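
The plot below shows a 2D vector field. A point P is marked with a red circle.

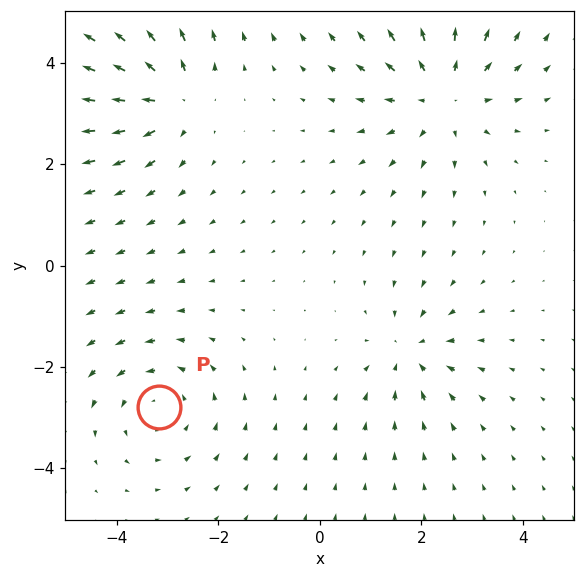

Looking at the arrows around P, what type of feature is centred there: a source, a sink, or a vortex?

At P (-3.2, -2.8) the arrows circulate counterclockwise. Divergence ≈0, curl about +3 — near-zero divergence with nonzero curl is a vortex.

vortex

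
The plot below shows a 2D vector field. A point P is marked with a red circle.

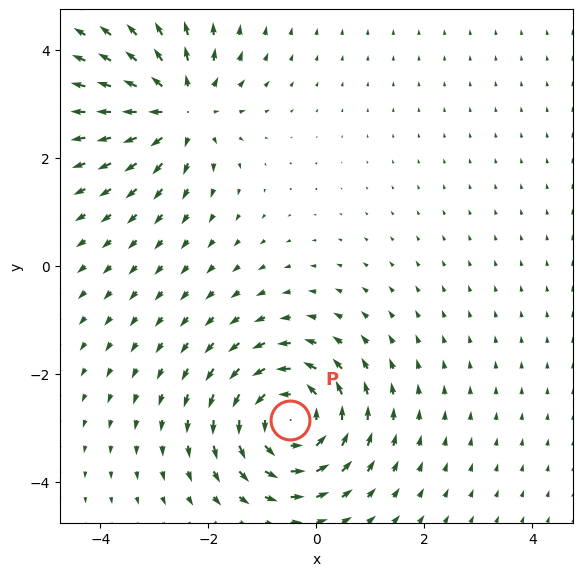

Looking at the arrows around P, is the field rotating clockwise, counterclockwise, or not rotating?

Near P at (-0.5, -2.9) the arrows circulate counterclockwise. The curl (z-component) there is about +5; positive curl means counterclockwise rotation.

counterclockwise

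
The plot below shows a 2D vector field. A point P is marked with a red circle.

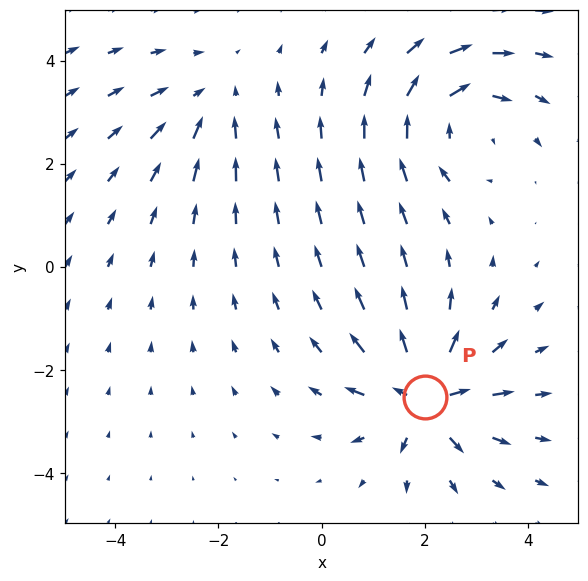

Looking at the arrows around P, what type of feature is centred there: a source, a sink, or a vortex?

source

At P (2.0, -2.5) the arrows spread outward. Divergence about +6, curl ≈0 — positive divergence with near-zero curl is a source.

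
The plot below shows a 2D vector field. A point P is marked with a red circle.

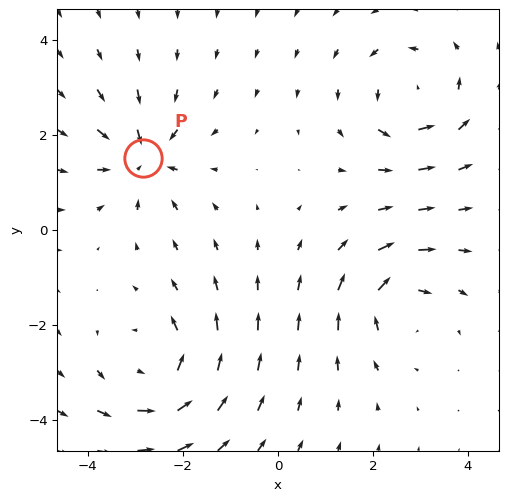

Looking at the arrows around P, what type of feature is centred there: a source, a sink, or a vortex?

At P (-2.8, 1.5) the arrows converge inward. Divergence about -4, curl ≈0 — negative divergence with near-zero curl is a sink.

sink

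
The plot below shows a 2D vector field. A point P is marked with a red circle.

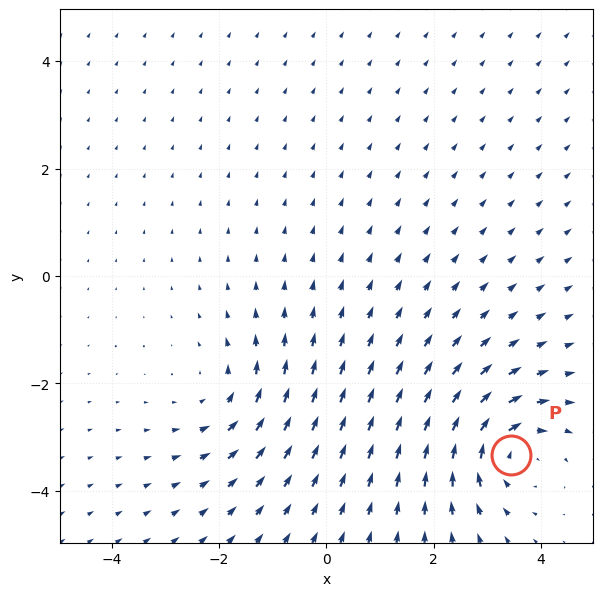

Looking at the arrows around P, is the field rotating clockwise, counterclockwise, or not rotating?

clockwise

Near P at (3.4, -3.3) the arrows circulate clockwise. The curl (z-component) there is about -5; negative curl means clockwise rotation.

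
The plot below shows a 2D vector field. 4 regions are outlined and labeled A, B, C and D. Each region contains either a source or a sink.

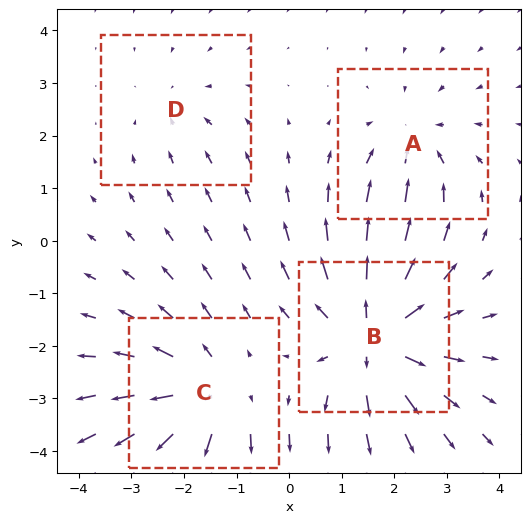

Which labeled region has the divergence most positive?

B

Divergence at each region's feature centre — A: about -3, B: about +6, C: about +5, D: about -2. Region B is most positive.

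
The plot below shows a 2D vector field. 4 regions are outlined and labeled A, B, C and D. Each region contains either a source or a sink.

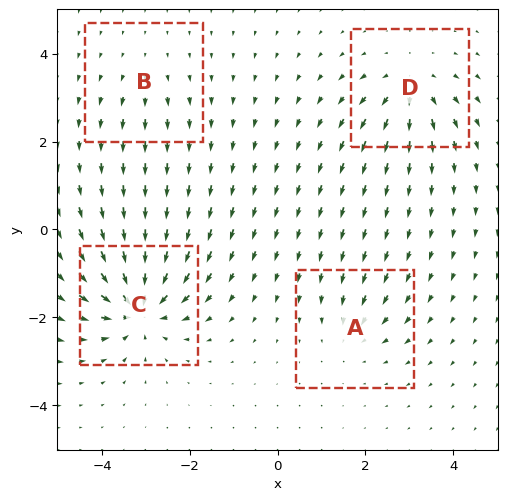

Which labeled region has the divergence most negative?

Divergence at each region's feature centre — A: about -4, B: about +2, C: about -9, D: about +6. Region C is most negative.

C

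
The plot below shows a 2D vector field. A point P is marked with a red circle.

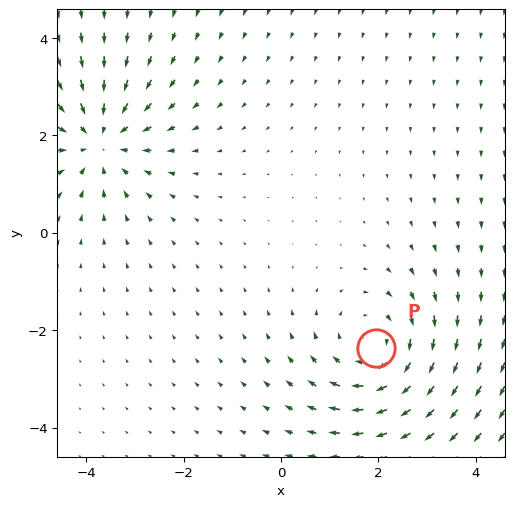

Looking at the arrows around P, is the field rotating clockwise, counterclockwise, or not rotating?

clockwise

Near P at (2.0, -2.4) the arrows circulate clockwise. The curl (z-component) there is about -3; negative curl means clockwise rotation.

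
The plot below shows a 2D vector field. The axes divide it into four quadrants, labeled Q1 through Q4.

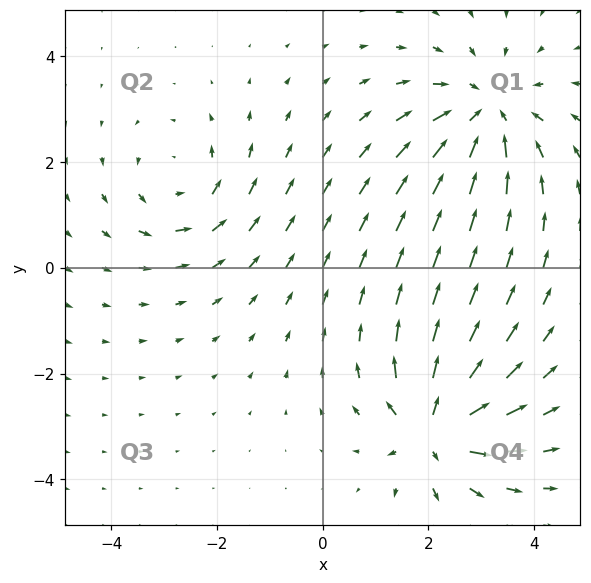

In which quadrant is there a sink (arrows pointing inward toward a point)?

The sink sits at approximately (3.1, 2.9), which lies in quadrant Q1. The divergence there is about -4, negative as expected for a sink.

Q1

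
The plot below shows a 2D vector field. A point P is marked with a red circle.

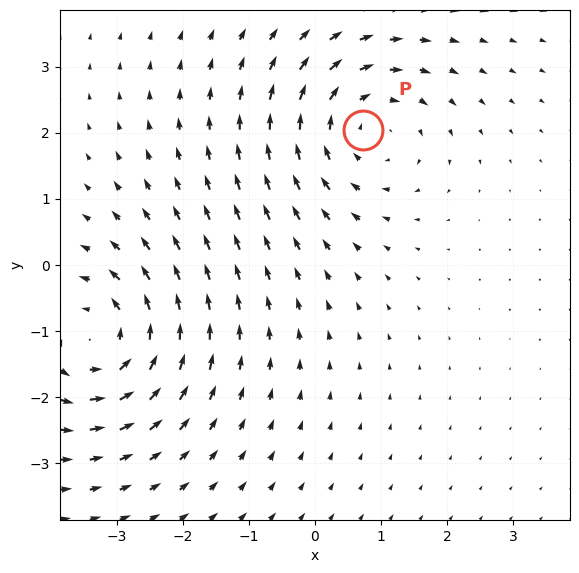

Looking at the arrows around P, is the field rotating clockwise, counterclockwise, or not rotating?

Near P at (0.7, 2.0) the arrows circulate clockwise. The curl (z-component) there is about -4; negative curl means clockwise rotation.

clockwise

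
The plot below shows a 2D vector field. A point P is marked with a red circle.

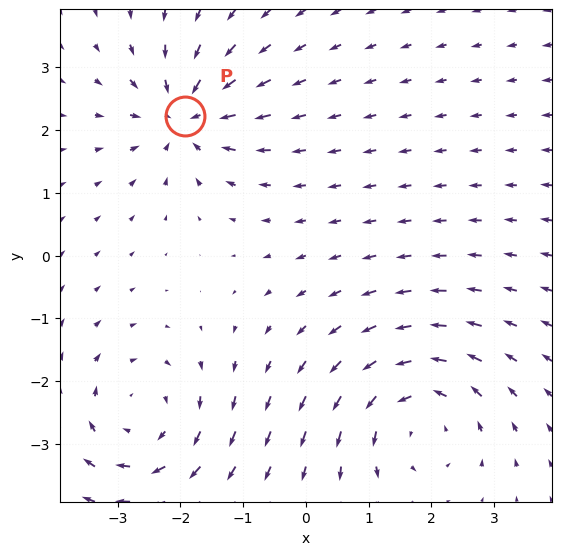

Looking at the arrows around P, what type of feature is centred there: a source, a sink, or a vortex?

sink

At P (-1.9, 2.2) the arrows converge inward. Divergence about -5, curl ≈0 — negative divergence with near-zero curl is a sink.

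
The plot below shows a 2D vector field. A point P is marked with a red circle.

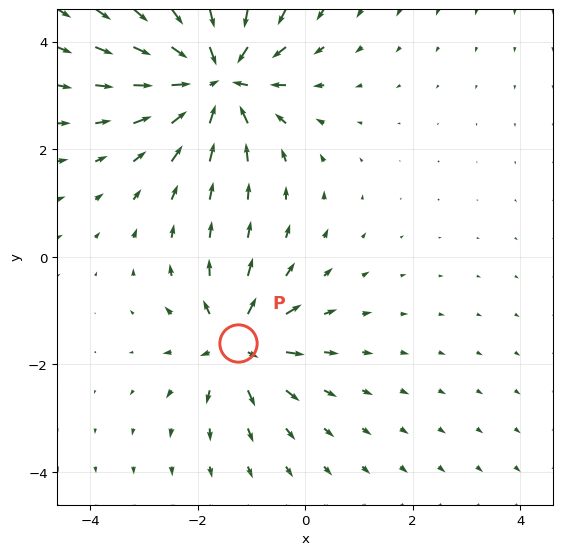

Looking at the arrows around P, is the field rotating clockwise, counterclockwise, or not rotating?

not rotating

Near P at (-1.3, -1.6) the arrows show no circulation. The curl there is ≈0.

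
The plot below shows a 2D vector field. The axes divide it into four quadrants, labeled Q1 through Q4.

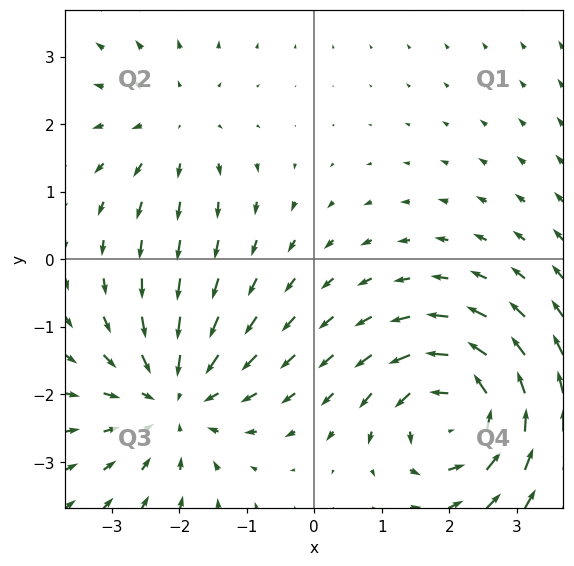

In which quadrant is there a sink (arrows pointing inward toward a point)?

Q3

The sink sits at approximately (-2.1, -2.1), which lies in quadrant Q3. The divergence there is about -4, negative as expected for a sink.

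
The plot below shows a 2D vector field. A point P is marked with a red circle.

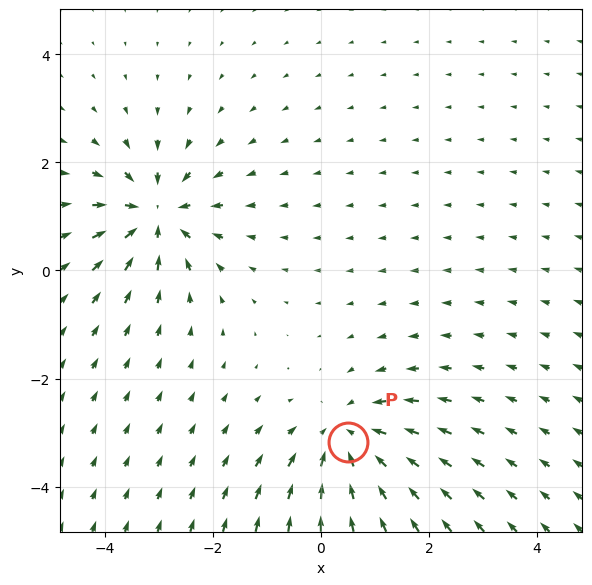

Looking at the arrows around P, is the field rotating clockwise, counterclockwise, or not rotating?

not rotating

Near P at (0.5, -3.2) the arrows show no circulation. The curl there is ≈0.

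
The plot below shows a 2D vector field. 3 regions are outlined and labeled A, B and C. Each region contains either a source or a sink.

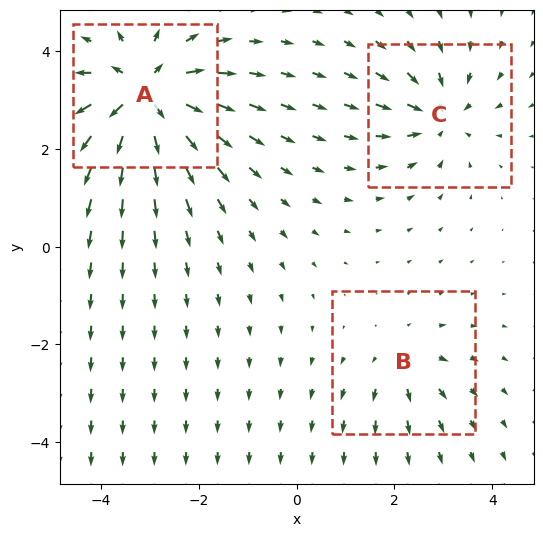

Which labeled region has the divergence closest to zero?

Divergence at each region's feature centre — A: about +6, B: about +2, C: about -4. Region B is closest to zero.

B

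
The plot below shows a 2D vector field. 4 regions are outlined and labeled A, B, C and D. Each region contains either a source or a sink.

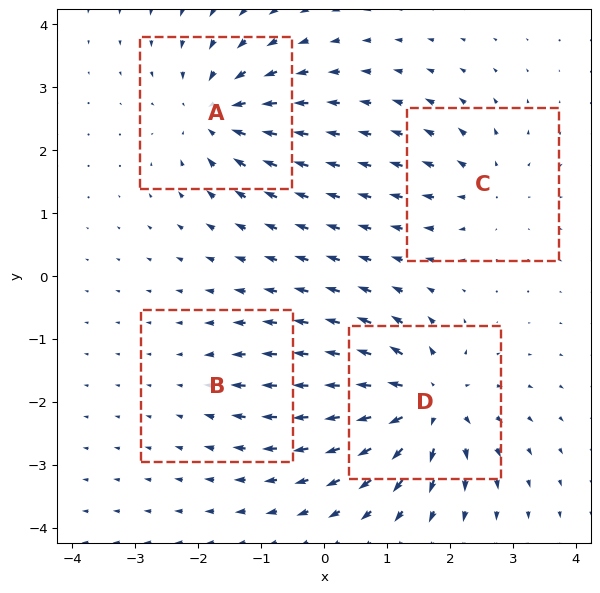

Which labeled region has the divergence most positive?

Divergence at each region's feature centre — A: about -6, B: about -2, C: about +4, D: about +8. Region D is most positive.

D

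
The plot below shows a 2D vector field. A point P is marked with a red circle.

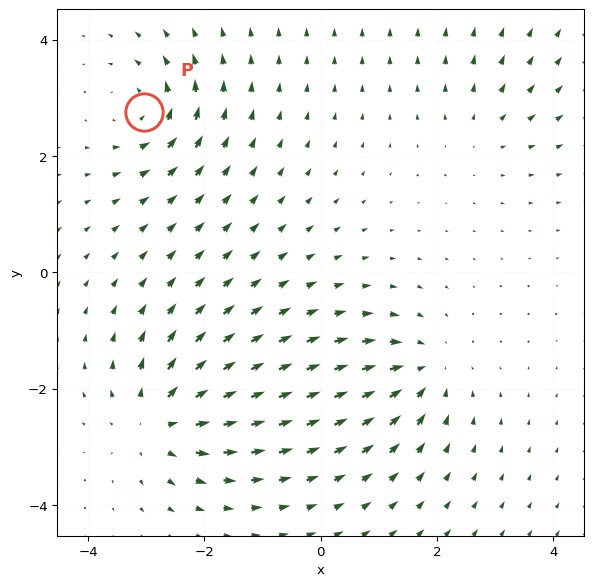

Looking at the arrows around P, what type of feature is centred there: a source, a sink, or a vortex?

vortex

At P (-3.0, 2.8) the arrows circulate counterclockwise. Divergence ≈0, curl about +5 — near-zero divergence with nonzero curl is a vortex.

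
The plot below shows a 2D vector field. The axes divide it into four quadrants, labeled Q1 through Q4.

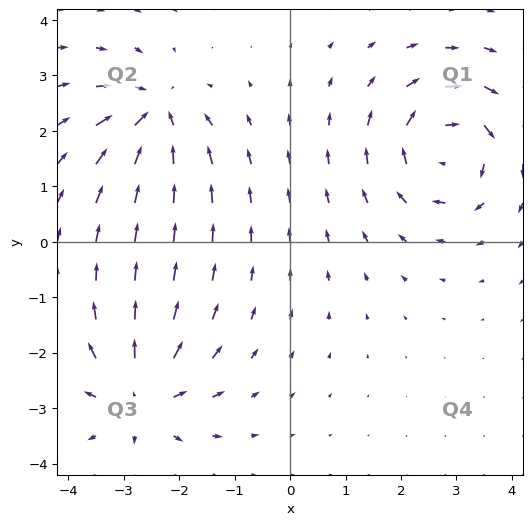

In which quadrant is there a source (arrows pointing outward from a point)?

Q3

The source sits at approximately (-2.7, -2.8), which lies in quadrant Q3. The divergence there is about +5, positive as expected for a source.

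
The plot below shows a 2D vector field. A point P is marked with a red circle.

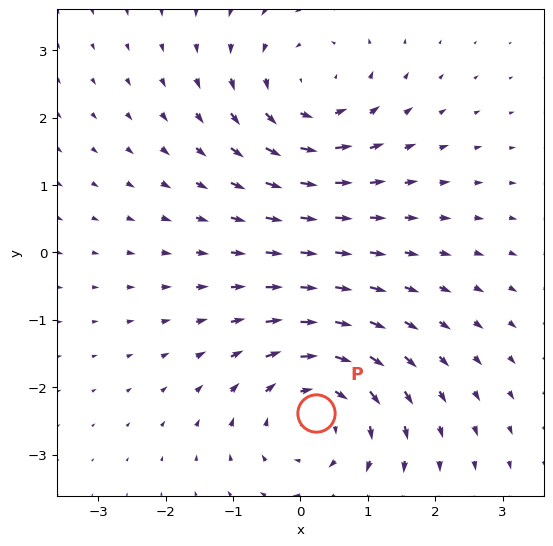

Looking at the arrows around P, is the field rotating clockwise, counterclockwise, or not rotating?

Near P at (0.2, -2.4) the arrows circulate clockwise. The curl (z-component) there is about -4; negative curl means clockwise rotation.

clockwise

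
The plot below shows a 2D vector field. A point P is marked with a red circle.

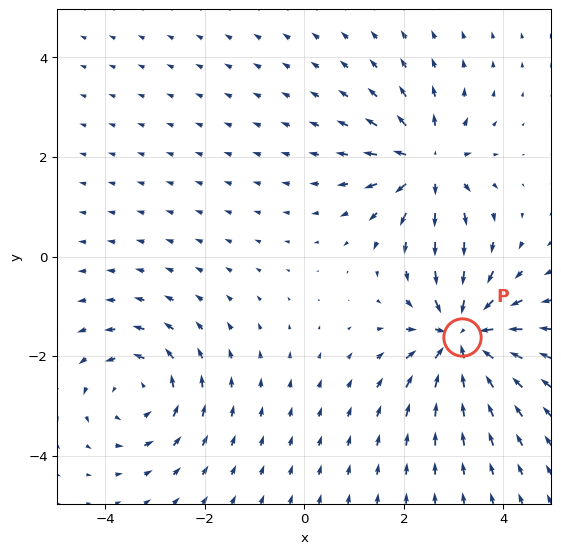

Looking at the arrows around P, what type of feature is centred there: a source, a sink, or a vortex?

sink

At P (3.2, -1.6) the arrows converge inward. Divergence about -6, curl ≈0 — negative divergence with near-zero curl is a sink.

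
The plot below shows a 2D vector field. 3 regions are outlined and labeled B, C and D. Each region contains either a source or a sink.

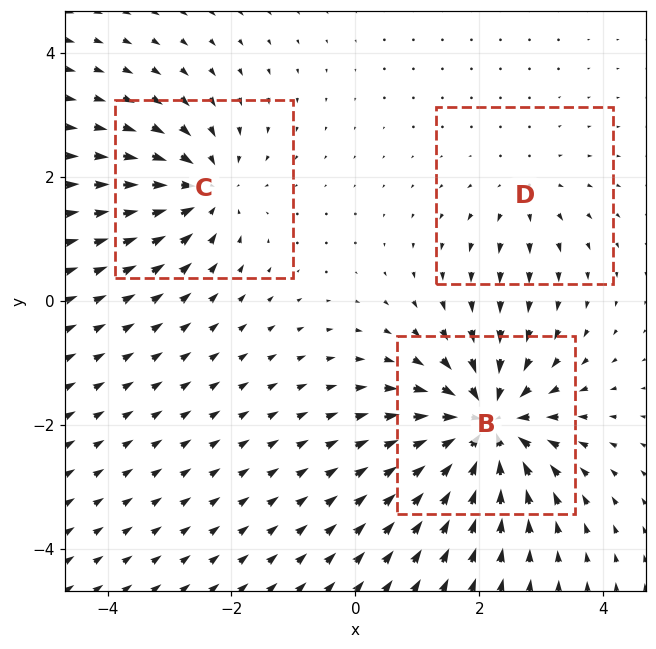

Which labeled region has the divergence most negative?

Divergence at each region's feature centre — B: about -6, C: about -4, D: about +2. Region B is most negative.

B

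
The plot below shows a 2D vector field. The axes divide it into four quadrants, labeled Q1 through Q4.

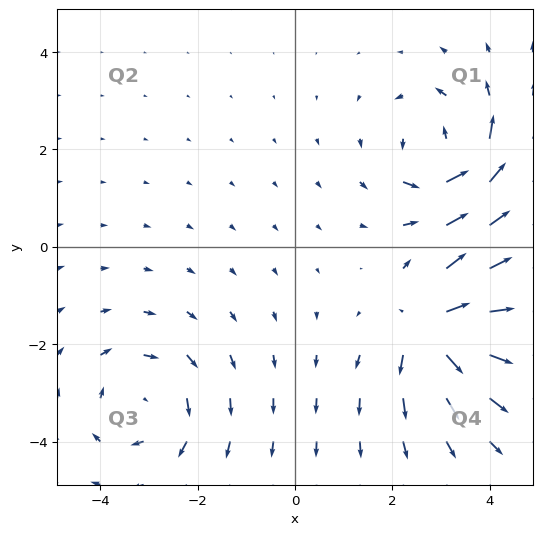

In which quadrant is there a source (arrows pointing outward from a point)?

The source sits at approximately (2.8, -1.6), which lies in quadrant Q4. The divergence there is about +7, positive as expected for a source.

Q4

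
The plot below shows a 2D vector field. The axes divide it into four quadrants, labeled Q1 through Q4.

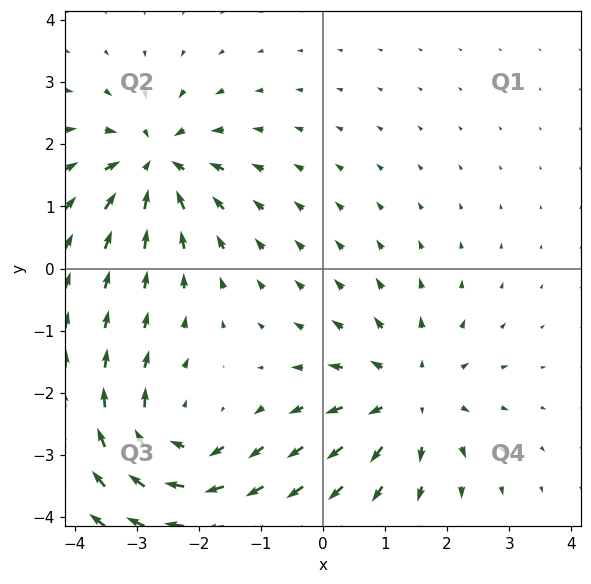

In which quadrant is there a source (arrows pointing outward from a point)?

Q4

The source sits at approximately (1.4, -2.0), which lies in quadrant Q4. The divergence there is about +4, positive as expected for a source.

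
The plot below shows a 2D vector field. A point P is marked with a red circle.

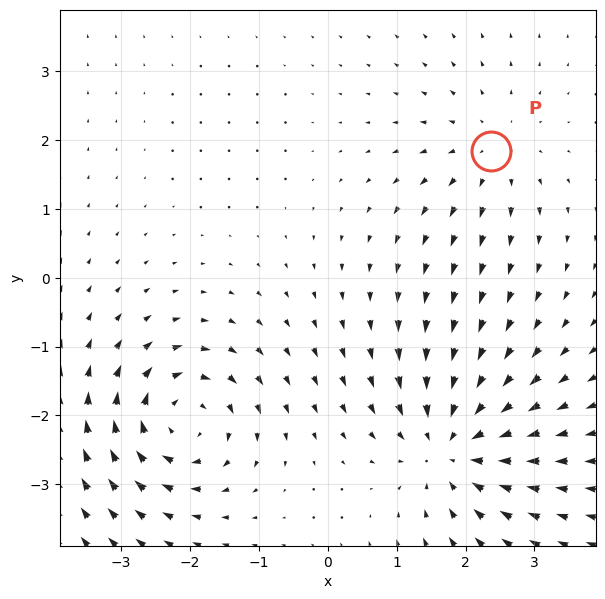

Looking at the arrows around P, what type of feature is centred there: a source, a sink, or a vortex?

At P (2.4, 1.8) the arrows spread outward. Divergence about +3, curl ≈0 — positive divergence with near-zero curl is a source.

source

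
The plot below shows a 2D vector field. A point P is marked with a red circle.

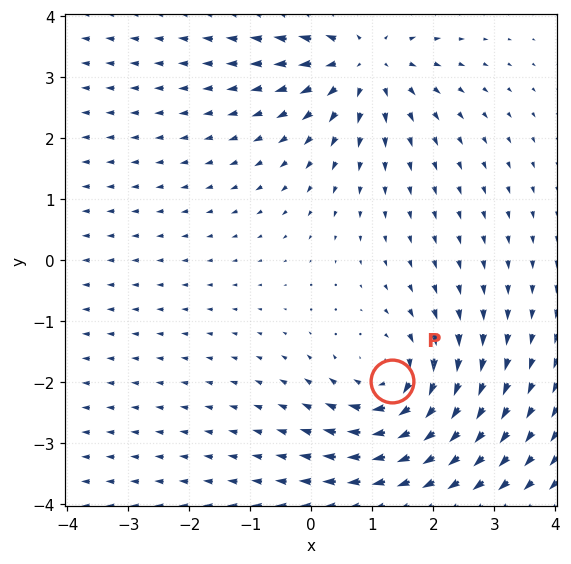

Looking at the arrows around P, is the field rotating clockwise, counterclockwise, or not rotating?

Near P at (1.3, -2.0) the arrows circulate clockwise. The curl (z-component) there is about -3; negative curl means clockwise rotation.

clockwise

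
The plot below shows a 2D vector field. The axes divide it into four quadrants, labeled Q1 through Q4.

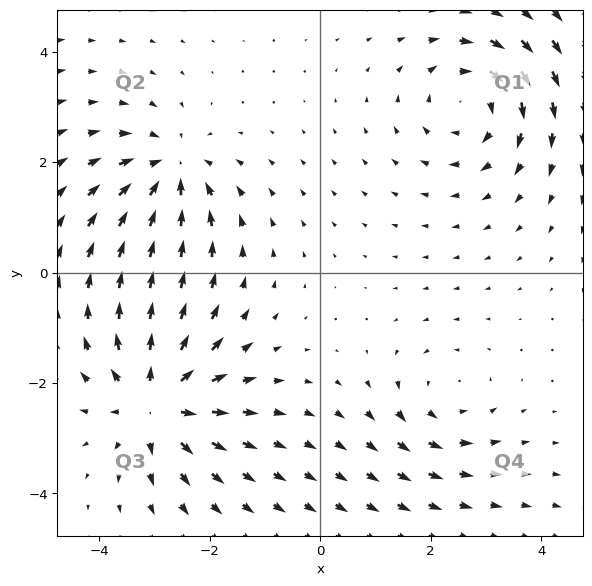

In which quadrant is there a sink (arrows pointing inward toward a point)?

The sink sits at approximately (-2.7, 1.9), which lies in quadrant Q2. The divergence there is about -5, negative as expected for a sink.

Q2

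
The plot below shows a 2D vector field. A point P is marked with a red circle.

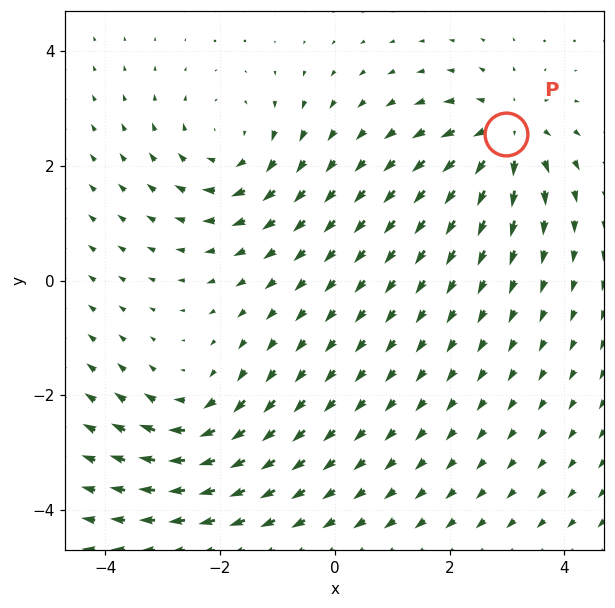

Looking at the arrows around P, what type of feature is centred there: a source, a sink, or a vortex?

At P (3.0, 2.6) the arrows spread outward. Divergence about +6, curl ≈0 — positive divergence with near-zero curl is a source.

source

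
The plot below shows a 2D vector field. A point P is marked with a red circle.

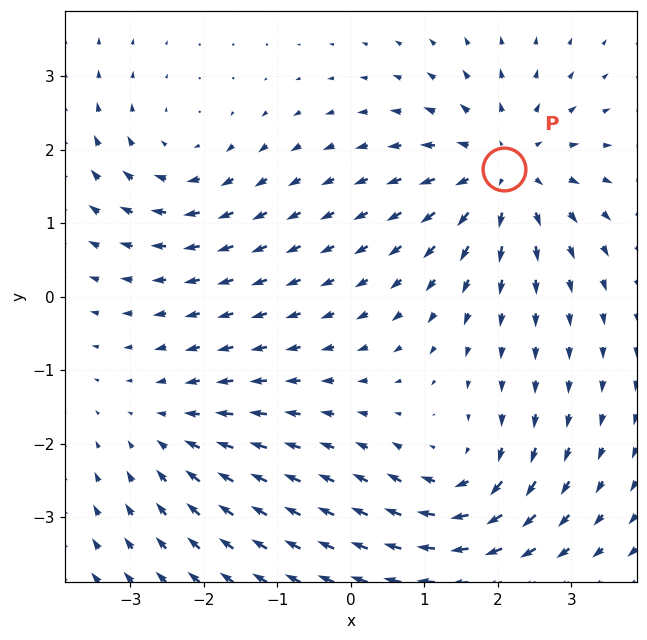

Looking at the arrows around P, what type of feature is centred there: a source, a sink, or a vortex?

source

At P (2.1, 1.7) the arrows spread outward. Divergence about +5, curl ≈0 — positive divergence with near-zero curl is a source.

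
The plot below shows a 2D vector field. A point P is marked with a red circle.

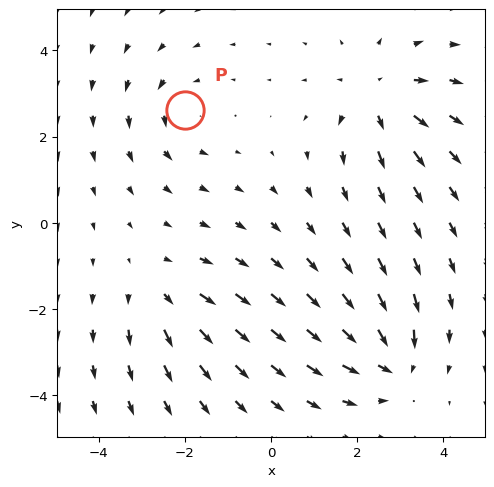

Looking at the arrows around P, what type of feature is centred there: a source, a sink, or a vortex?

At P (-2.0, 2.6) the arrows circulate counterclockwise. Divergence ≈0, curl about +2 — near-zero divergence with nonzero curl is a vortex.

vortex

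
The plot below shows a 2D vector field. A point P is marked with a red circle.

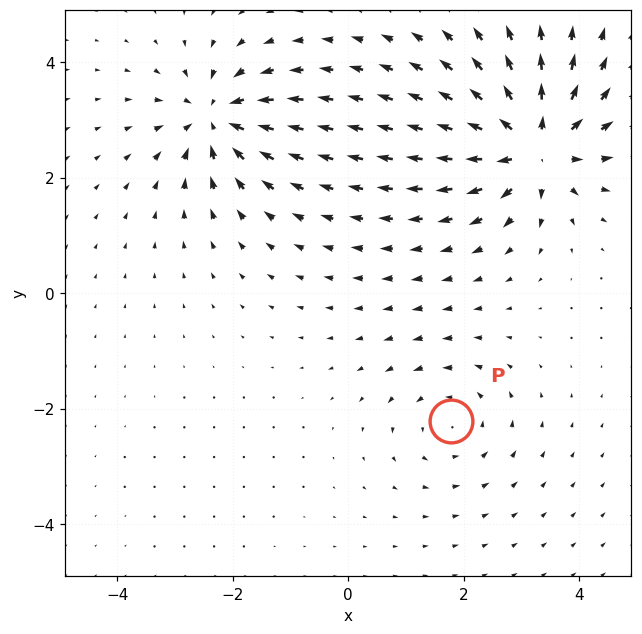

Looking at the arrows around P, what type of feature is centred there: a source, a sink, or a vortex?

vortex

At P (1.8, -2.2) the arrows circulate counterclockwise. Divergence ≈0, curl about +3 — near-zero divergence with nonzero curl is a vortex.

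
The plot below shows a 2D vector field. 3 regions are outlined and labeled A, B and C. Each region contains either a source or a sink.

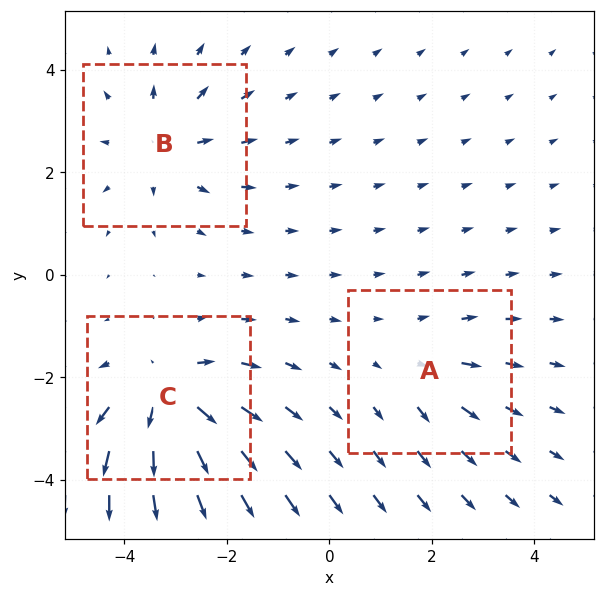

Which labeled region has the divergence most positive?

Divergence at each region's feature centre — A: about +2, B: about +4, C: about +5. Region C is most positive.

C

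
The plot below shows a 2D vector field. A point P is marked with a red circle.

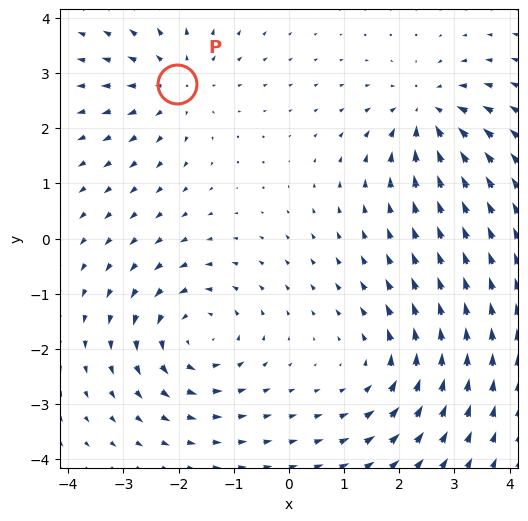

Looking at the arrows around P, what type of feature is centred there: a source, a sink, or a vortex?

source

At P (-2.0, 2.8) the arrows spread outward. Divergence about +4, curl ≈0 — positive divergence with near-zero curl is a source.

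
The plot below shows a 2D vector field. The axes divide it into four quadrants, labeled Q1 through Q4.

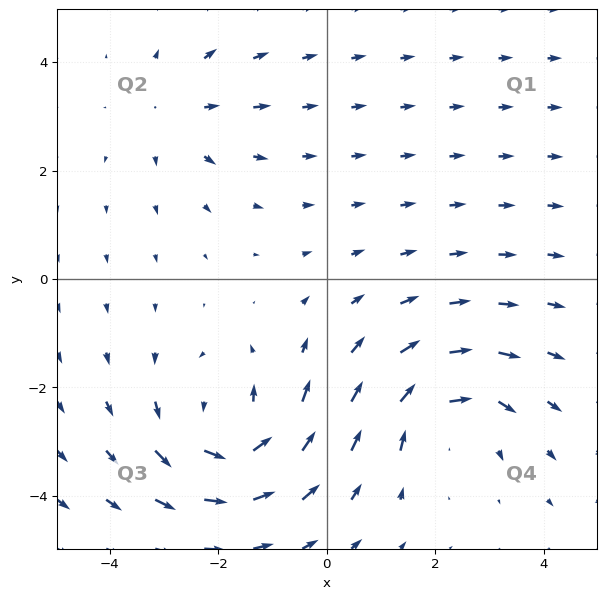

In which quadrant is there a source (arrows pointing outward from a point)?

The source sits at approximately (-2.8, 3.1), which lies in quadrant Q2. The divergence there is about +3, positive as expected for a source.

Q2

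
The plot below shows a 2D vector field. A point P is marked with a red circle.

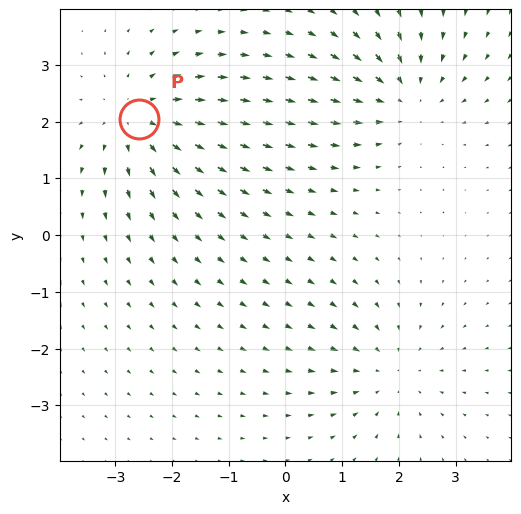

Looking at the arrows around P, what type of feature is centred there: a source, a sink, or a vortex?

At P (-2.6, 2.0) the arrows spread outward. Divergence about +4, curl ≈0 — positive divergence with near-zero curl is a source.

source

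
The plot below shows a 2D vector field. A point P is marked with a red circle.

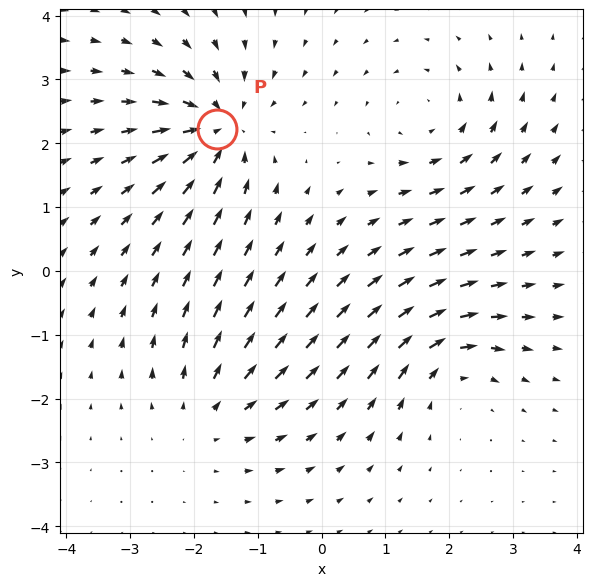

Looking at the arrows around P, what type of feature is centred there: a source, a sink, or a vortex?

At P (-1.6, 2.2) the arrows converge inward. Divergence about -5, curl ≈0 — negative divergence with near-zero curl is a sink.

sink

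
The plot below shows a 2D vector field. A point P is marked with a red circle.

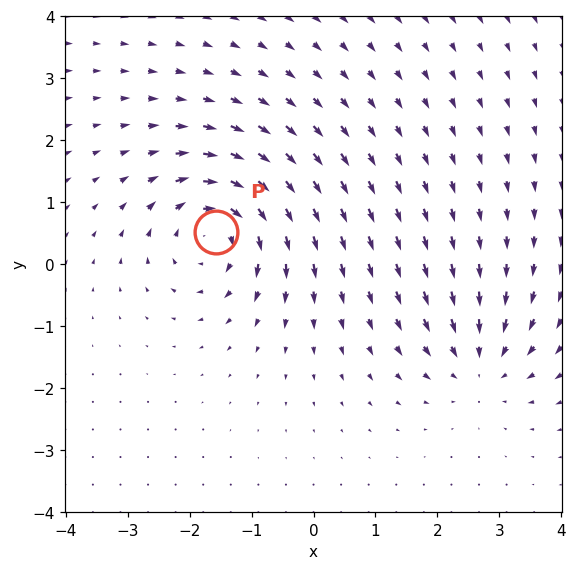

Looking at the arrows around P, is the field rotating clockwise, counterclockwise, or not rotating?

clockwise

Near P at (-1.6, 0.5) the arrows circulate clockwise. The curl (z-component) there is about -5; negative curl means clockwise rotation.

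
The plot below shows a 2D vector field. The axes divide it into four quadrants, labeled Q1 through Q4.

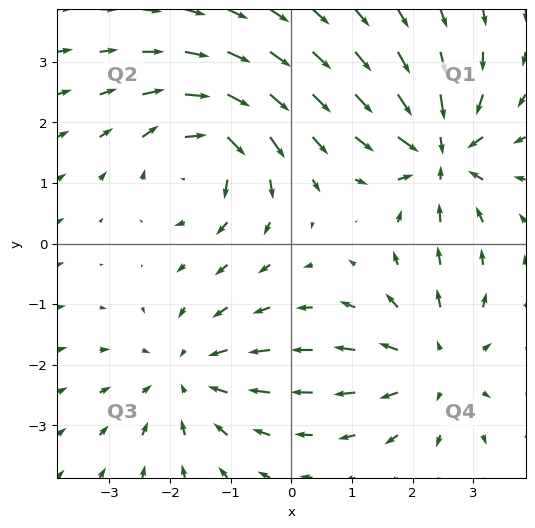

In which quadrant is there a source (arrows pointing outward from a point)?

Q4

The source sits at approximately (2.4, -2.0), which lies in quadrant Q4. The divergence there is about +2, positive as expected for a source.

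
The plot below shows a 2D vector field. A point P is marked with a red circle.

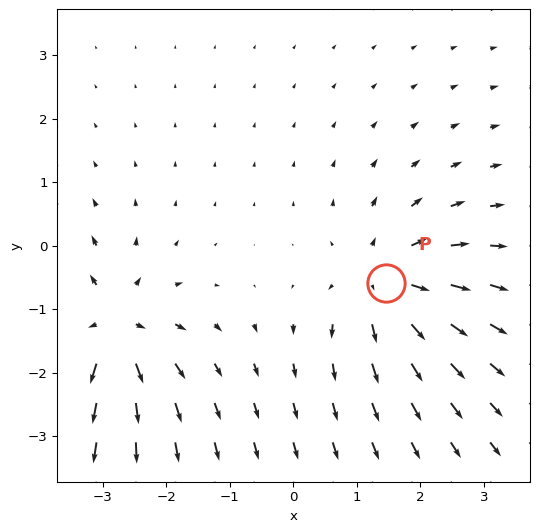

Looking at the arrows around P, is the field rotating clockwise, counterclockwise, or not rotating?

Near P at (1.5, -0.6) the arrows show no circulation. The curl there is ≈0.

not rotating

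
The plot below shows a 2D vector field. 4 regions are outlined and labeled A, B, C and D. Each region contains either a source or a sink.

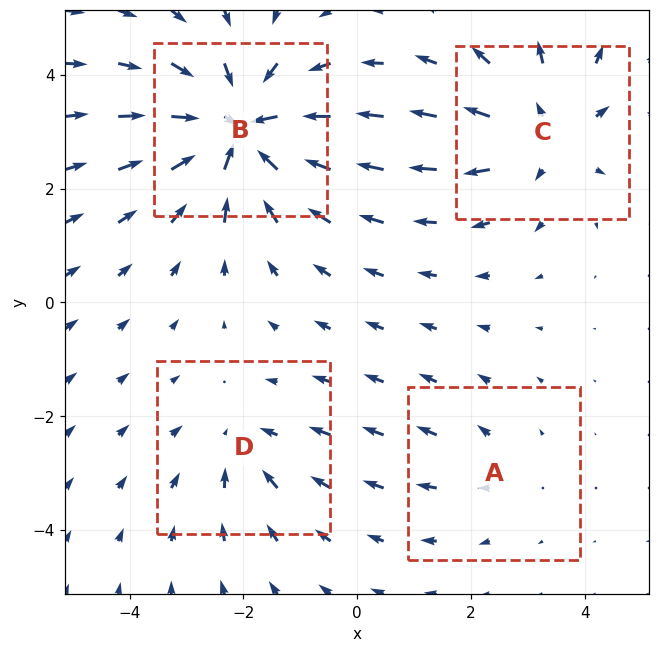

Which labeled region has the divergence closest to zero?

A

Divergence at each region's feature centre — A: about +2, B: about -6, C: about +4, D: about -3. Region A is closest to zero.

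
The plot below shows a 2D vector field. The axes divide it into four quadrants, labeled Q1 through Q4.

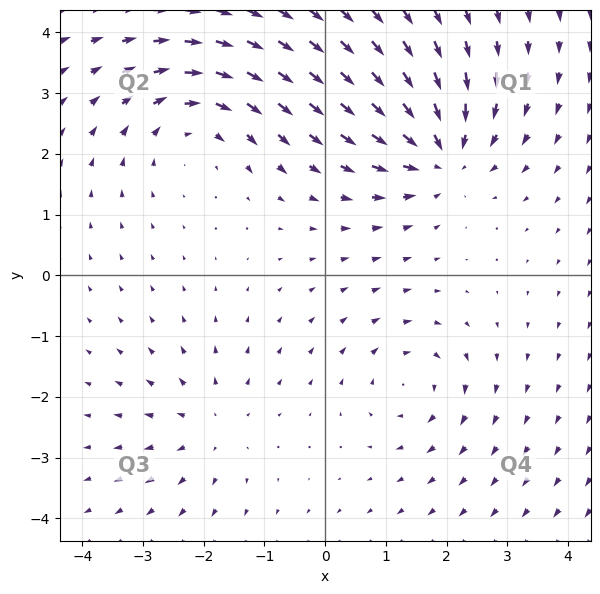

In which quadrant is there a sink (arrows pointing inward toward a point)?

The sink sits at approximately (1.9, 2.0), which lies in quadrant Q1. The divergence there is about -5, negative as expected for a sink.

Q1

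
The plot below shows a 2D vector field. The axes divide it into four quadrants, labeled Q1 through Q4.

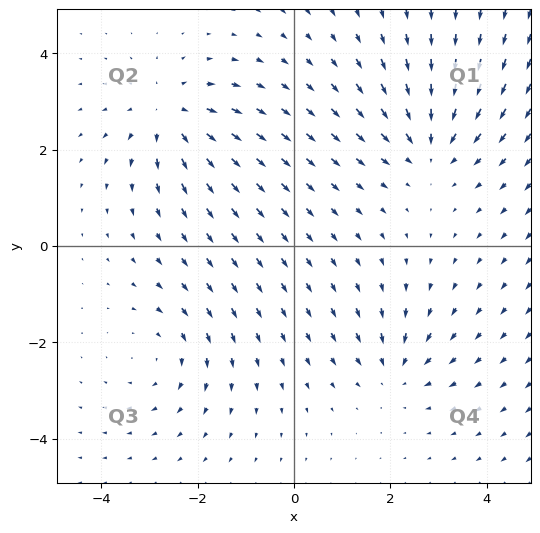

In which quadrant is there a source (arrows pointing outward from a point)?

The source sits at approximately (-2.6, 2.7), which lies in quadrant Q2. The divergence there is about +4, positive as expected for a source.

Q2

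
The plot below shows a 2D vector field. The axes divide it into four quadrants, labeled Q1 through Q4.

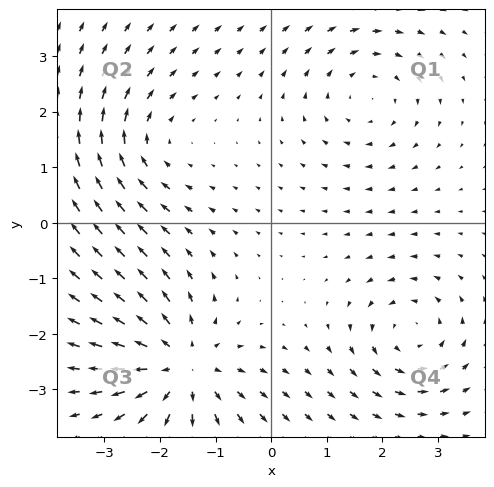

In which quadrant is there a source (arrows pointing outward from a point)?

The source sits at approximately (-1.6, -2.6), which lies in quadrant Q3. The divergence there is about +5, positive as expected for a source.

Q3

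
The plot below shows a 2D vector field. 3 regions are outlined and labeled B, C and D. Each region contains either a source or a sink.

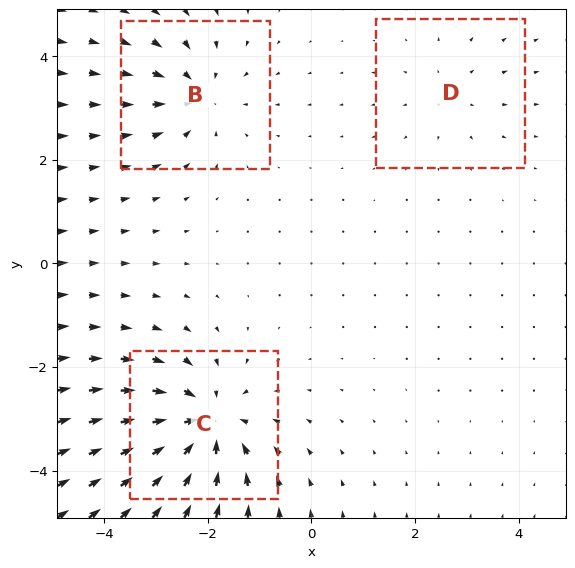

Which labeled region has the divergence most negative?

C

Divergence at each region's feature centre — B: about -3, C: about -5, D: about +2. Region C is most negative.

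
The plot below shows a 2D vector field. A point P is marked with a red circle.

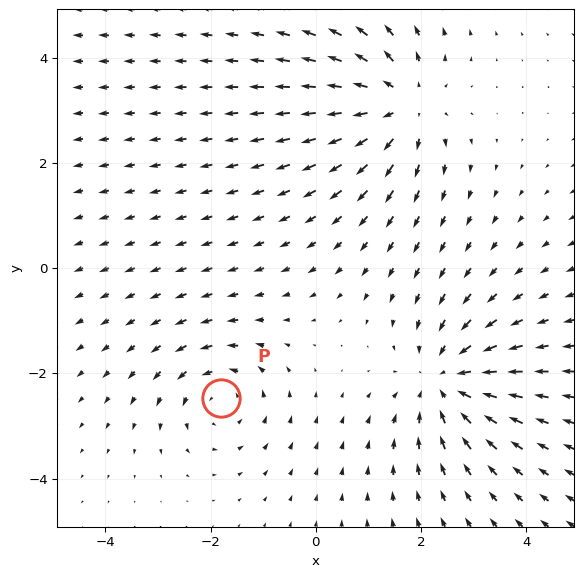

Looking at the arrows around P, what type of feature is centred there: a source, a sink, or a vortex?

At P (-1.8, -2.5) the arrows circulate counterclockwise. Divergence ≈0, curl about +3 — near-zero divergence with nonzero curl is a vortex.

vortex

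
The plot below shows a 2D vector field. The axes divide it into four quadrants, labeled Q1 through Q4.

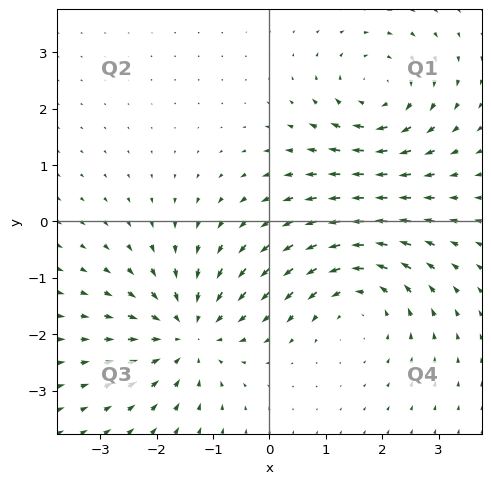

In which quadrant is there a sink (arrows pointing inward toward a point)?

Q3

The sink sits at approximately (-1.4, -2.0), which lies in quadrant Q3. The divergence there is about -5, negative as expected for a sink.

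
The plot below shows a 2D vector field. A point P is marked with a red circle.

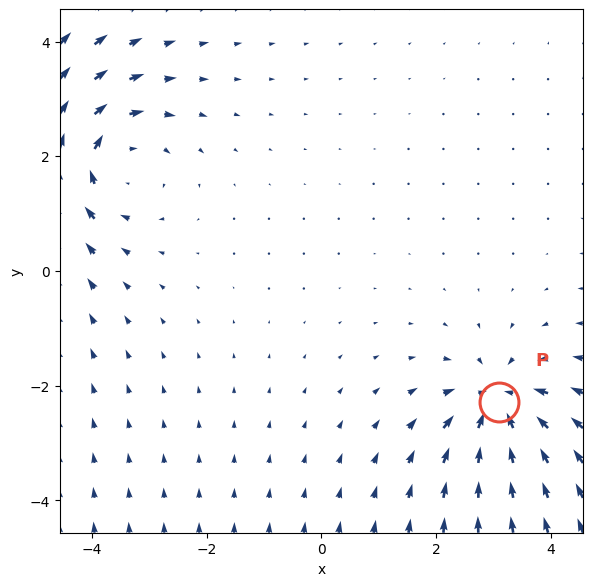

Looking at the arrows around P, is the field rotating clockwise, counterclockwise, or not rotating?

not rotating

Near P at (3.1, -2.3) the arrows show no circulation. The curl there is ≈0.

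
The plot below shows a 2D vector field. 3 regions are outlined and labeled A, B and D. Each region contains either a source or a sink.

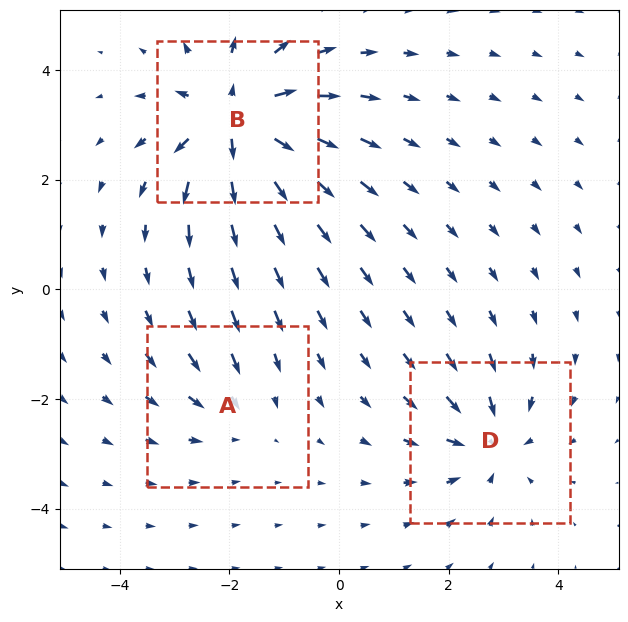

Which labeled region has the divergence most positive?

Divergence at each region's feature centre — A: about -2, B: about +6, D: about -4. Region B is most positive.

B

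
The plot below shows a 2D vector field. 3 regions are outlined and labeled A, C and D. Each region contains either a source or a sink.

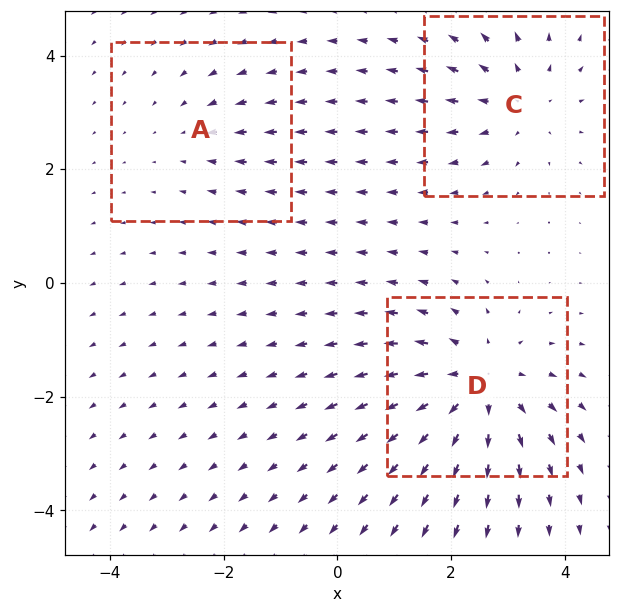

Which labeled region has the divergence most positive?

D

Divergence at each region's feature centre — A: about -2, C: about +3, D: about +5. Region D is most positive.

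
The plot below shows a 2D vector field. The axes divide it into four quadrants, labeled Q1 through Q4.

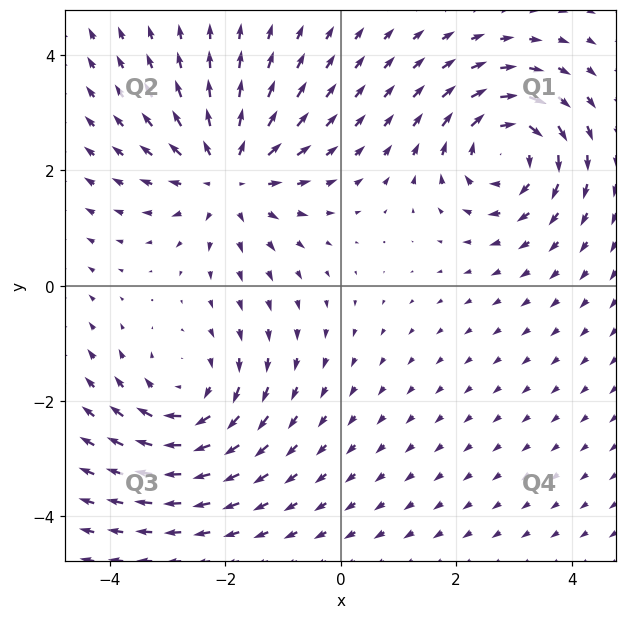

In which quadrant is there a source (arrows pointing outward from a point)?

Q2

The source sits at approximately (-1.9, 1.9), which lies in quadrant Q2. The divergence there is about +5, positive as expected for a source.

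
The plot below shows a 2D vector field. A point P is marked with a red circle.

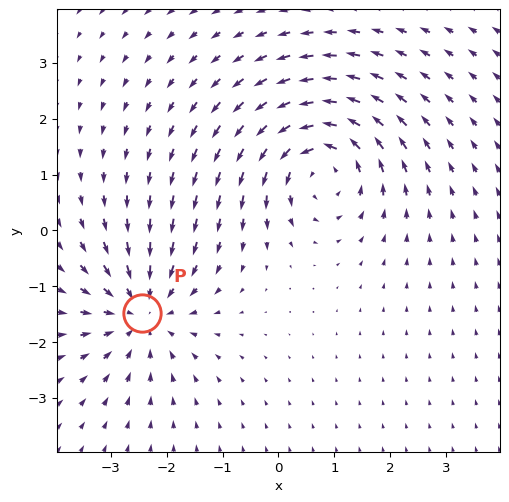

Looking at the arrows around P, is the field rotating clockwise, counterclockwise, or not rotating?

not rotating

Near P at (-2.4, -1.5) the arrows show no circulation. The curl there is ≈0.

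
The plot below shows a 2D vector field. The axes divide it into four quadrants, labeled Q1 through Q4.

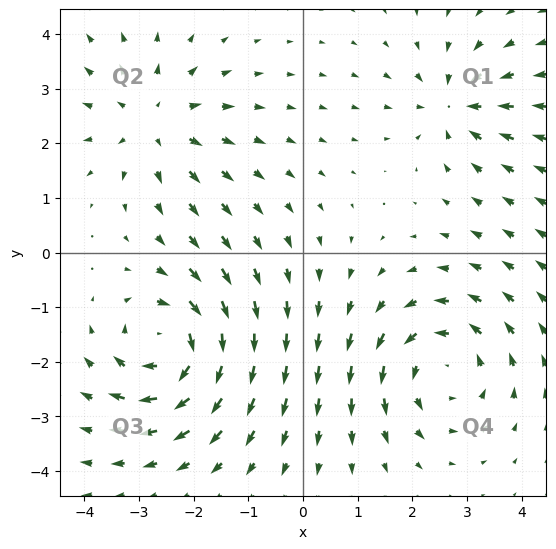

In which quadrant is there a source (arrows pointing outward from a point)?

The source sits at approximately (-2.7, 2.4), which lies in quadrant Q2. The divergence there is about +4, positive as expected for a source.

Q2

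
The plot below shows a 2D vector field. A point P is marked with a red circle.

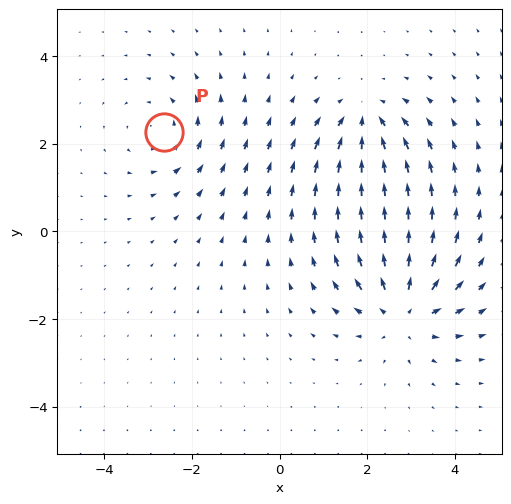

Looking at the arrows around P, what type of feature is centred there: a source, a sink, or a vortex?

vortex

At P (-2.6, 2.3) the arrows circulate counterclockwise. Divergence ≈0, curl about +3 — near-zero divergence with nonzero curl is a vortex.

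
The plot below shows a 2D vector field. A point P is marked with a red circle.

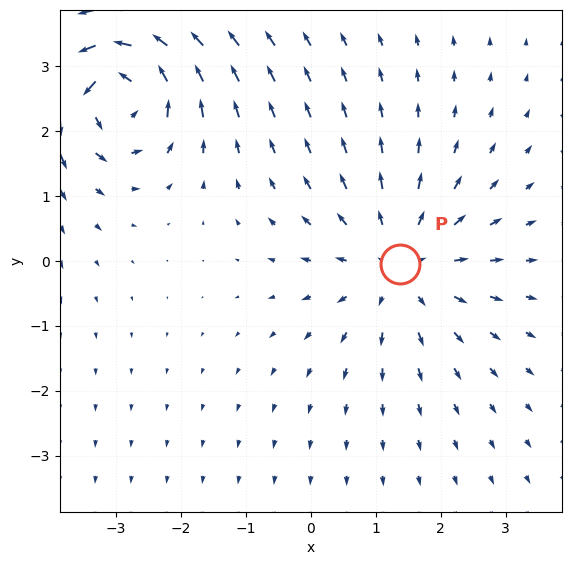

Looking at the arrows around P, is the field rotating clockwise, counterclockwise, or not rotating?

not rotating

Near P at (1.4, -0.1) the arrows show no circulation. The curl there is ≈0.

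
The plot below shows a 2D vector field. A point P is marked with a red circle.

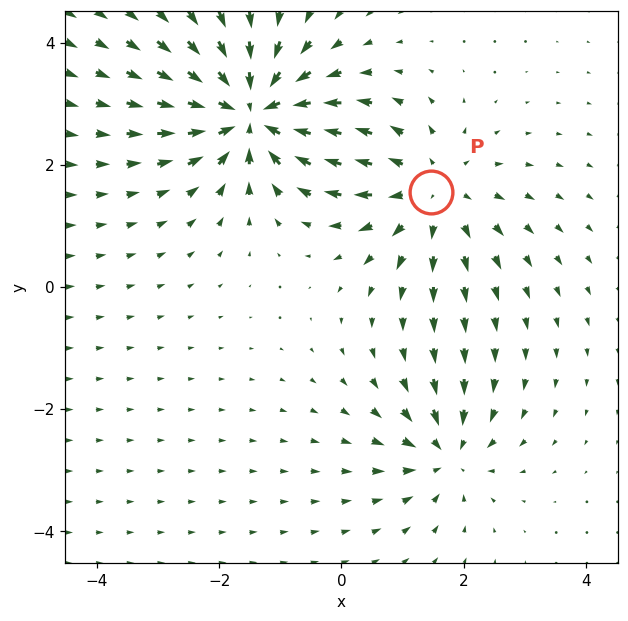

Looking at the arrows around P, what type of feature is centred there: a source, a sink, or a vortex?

At P (1.5, 1.6) the arrows spread outward. Divergence about +3, curl ≈0 — positive divergence with near-zero curl is a source.

source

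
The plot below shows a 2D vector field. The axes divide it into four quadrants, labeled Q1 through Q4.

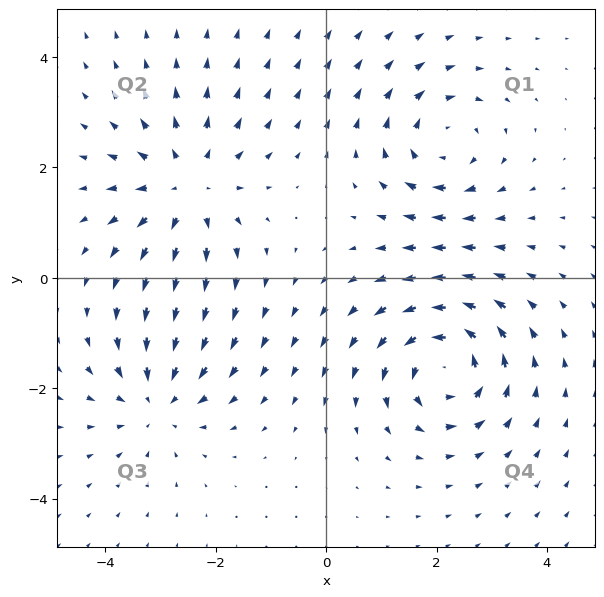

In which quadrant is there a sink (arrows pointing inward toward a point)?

The sink sits at approximately (-3.1, -2.2), which lies in quadrant Q3. The divergence there is about -3, negative as expected for a sink.

Q3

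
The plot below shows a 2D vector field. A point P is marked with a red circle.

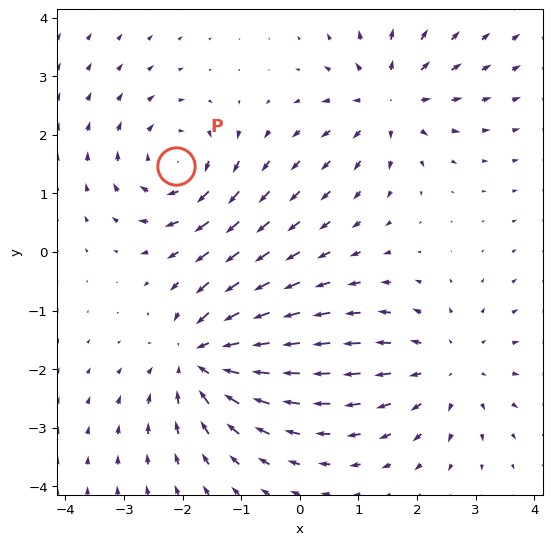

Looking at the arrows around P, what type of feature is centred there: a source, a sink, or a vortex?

vortex

At P (-2.1, 1.5) the arrows circulate clockwise. Divergence ≈0, curl about -4 — near-zero divergence with nonzero curl is a vortex.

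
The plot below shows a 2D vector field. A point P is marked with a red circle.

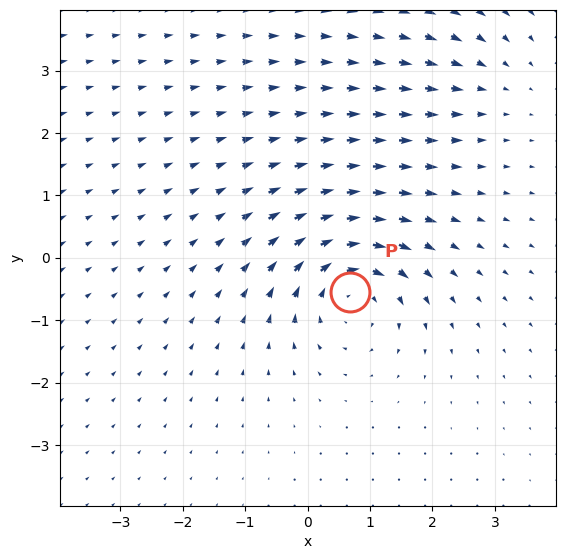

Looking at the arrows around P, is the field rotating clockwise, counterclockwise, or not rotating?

Near P at (0.7, -0.5) the arrows circulate clockwise. The curl (z-component) there is about -6; negative curl means clockwise rotation.

clockwise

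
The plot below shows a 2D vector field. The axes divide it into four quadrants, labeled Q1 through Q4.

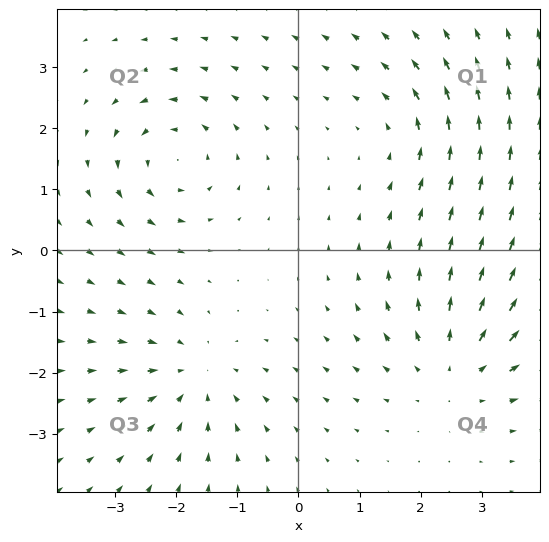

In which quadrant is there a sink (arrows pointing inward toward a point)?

Q3

The sink sits at approximately (-1.7, -2.1), which lies in quadrant Q3. The divergence there is about -4, negative as expected for a sink.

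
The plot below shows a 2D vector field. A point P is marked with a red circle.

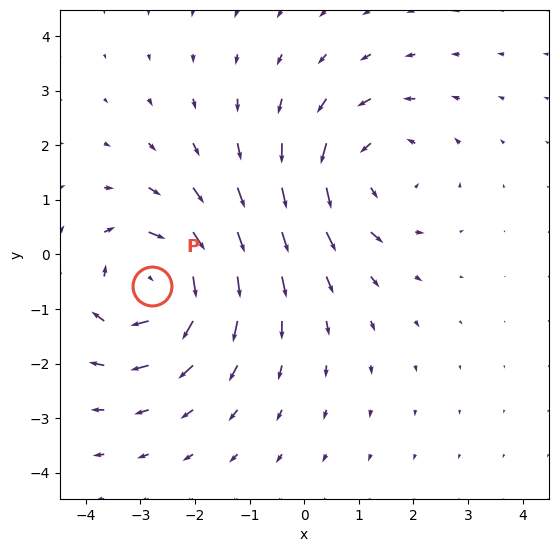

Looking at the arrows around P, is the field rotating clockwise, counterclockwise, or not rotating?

Near P at (-2.8, -0.6) the arrows circulate clockwise. The curl (z-component) there is about -5; negative curl means clockwise rotation.

clockwise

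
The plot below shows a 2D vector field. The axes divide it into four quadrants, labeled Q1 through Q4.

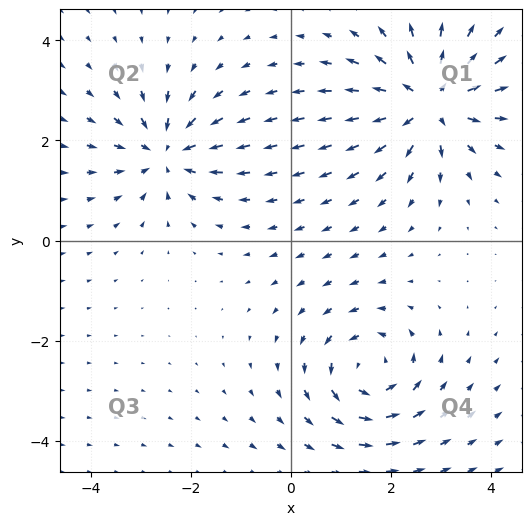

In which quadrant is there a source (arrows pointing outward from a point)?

The source sits at approximately (2.8, 2.8), which lies in quadrant Q1. The divergence there is about +5, positive as expected for a source.

Q1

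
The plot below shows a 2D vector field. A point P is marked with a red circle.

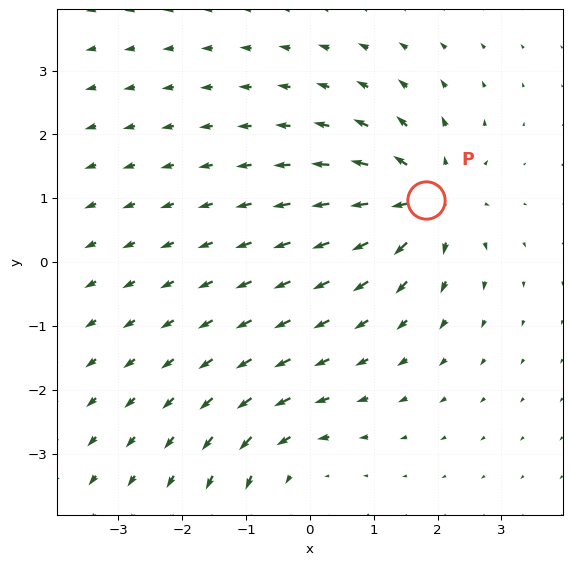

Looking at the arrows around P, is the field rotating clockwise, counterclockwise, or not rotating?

not rotating

Near P at (1.8, 1.0) the arrows show no circulation. The curl there is ≈0.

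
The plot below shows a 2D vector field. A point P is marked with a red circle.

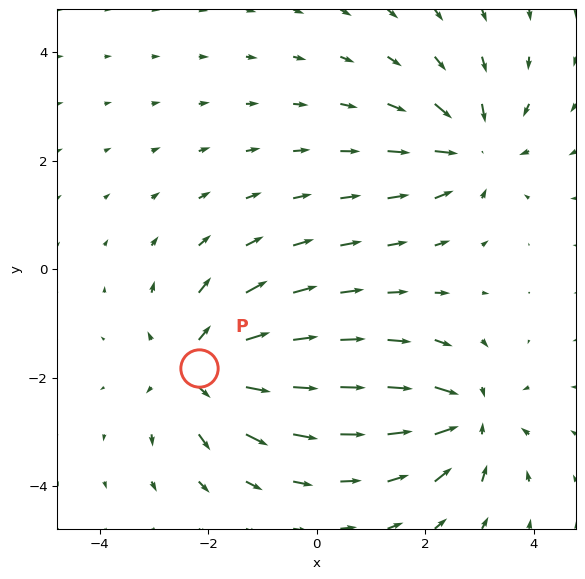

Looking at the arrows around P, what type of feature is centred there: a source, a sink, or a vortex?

At P (-2.2, -1.8) the arrows spread outward. Divergence about +5, curl ≈0 — positive divergence with near-zero curl is a source.

source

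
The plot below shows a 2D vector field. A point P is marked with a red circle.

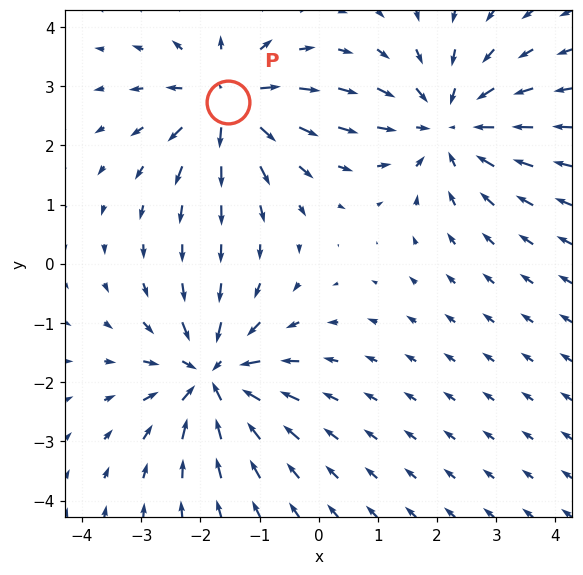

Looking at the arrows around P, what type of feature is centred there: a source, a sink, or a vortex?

source

At P (-1.5, 2.7) the arrows spread outward. Divergence about +5, curl ≈0 — positive divergence with near-zero curl is a source.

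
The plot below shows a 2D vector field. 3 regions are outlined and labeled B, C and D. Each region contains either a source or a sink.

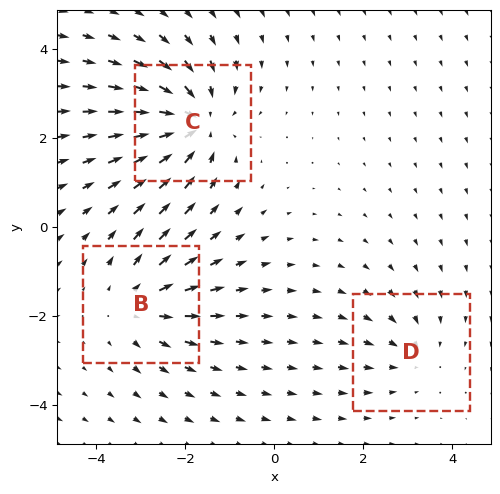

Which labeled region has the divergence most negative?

C

Divergence at each region's feature centre — B: about +3, C: about -4, D: about -2. Region C is most negative.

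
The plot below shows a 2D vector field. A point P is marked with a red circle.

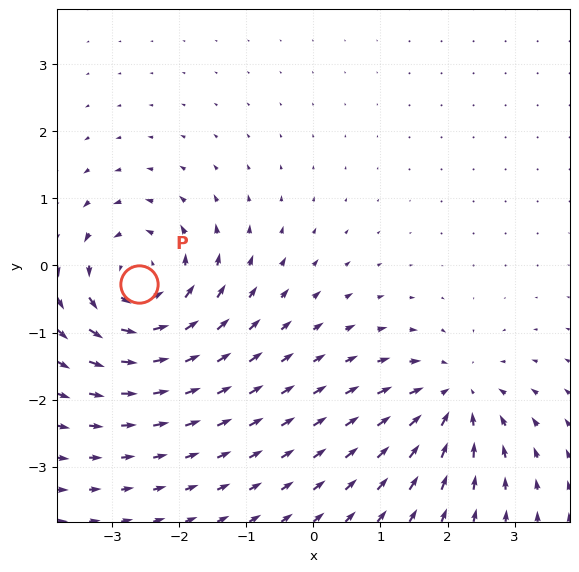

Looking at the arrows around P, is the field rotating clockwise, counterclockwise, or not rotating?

counterclockwise

Near P at (-2.6, -0.3) the arrows circulate counterclockwise. The curl (z-component) there is about +5; positive curl means counterclockwise rotation.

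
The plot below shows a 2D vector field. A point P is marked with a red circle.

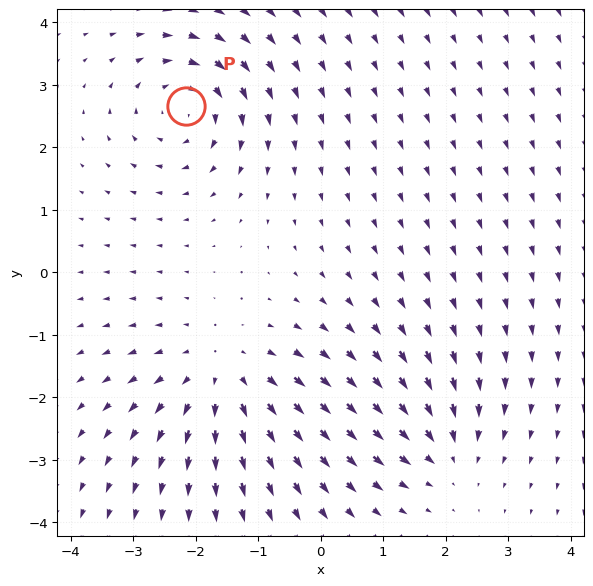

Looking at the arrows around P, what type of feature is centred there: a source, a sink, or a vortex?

vortex

At P (-2.2, 2.7) the arrows circulate clockwise. Divergence ≈0, curl about -5 — near-zero divergence with nonzero curl is a vortex.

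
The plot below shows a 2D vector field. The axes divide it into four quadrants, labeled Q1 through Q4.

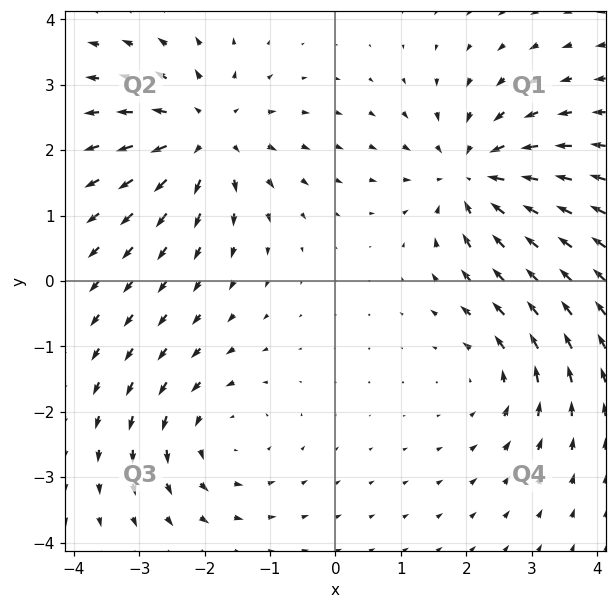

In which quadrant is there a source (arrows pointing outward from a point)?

Q2

The source sits at approximately (-2.0, 2.2), which lies in quadrant Q2. The divergence there is about +5, positive as expected for a source.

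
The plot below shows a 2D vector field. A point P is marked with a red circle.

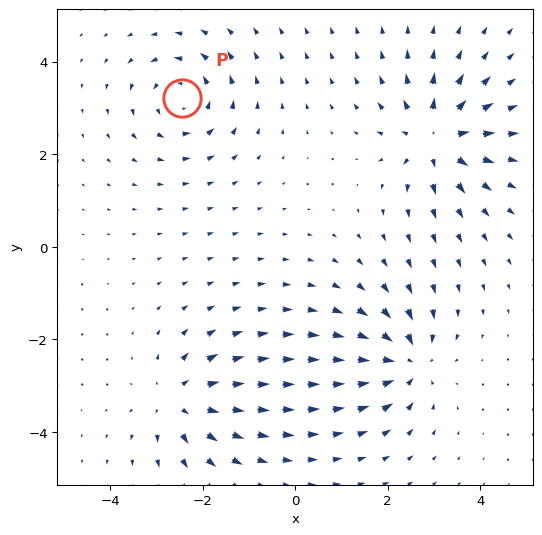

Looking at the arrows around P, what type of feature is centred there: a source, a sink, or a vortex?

vortex

At P (-2.4, 3.2) the arrows circulate counterclockwise. Divergence ≈0, curl about +5 — near-zero divergence with nonzero curl is a vortex.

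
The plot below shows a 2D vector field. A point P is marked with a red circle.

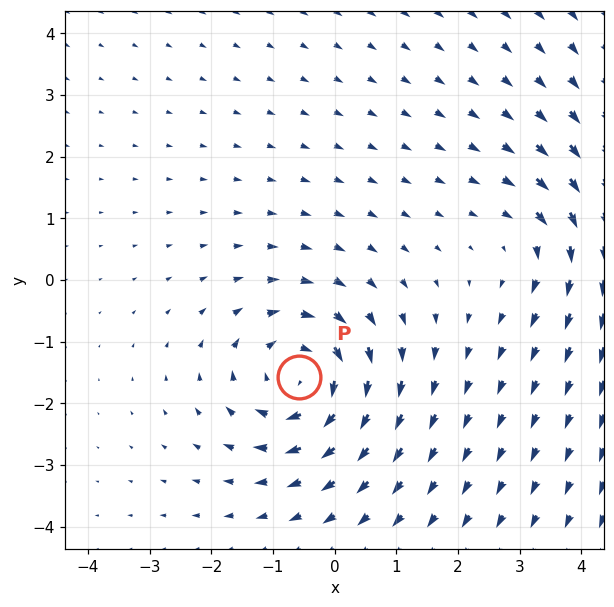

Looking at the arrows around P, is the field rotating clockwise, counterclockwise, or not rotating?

clockwise

Near P at (-0.6, -1.6) the arrows circulate clockwise. The curl (z-component) there is about -5; negative curl means clockwise rotation.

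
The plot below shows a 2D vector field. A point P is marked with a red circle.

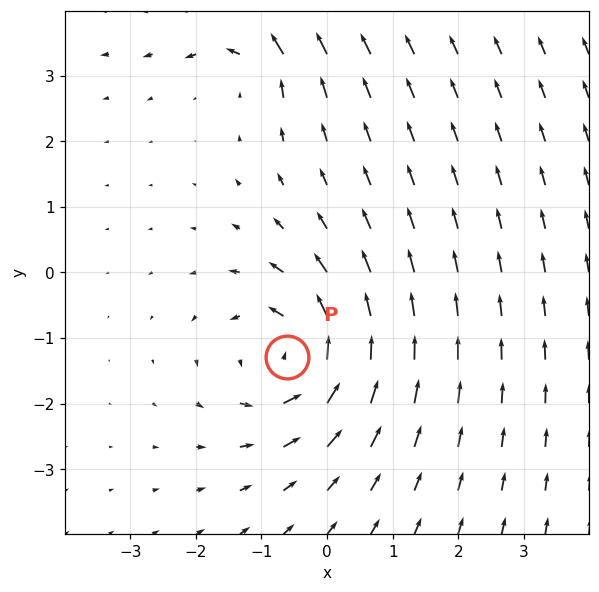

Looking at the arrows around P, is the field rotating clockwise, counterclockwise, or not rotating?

counterclockwise

Near P at (-0.6, -1.3) the arrows circulate counterclockwise. The curl (z-component) there is about +5; positive curl means counterclockwise rotation.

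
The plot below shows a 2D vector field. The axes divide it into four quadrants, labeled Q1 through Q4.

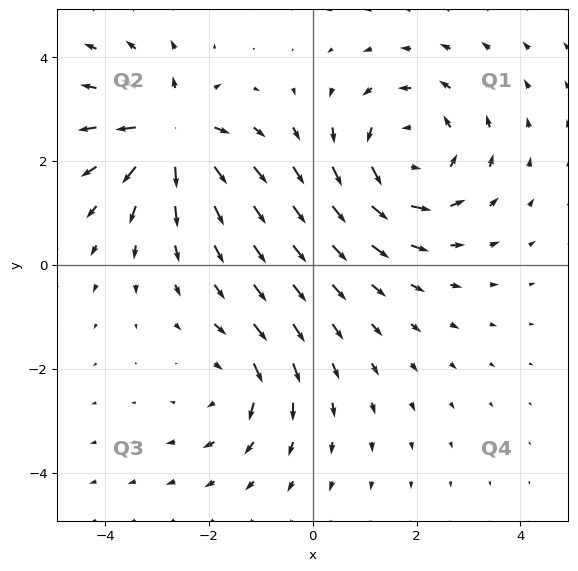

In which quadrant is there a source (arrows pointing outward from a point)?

The source sits at approximately (-2.7, 2.5), which lies in quadrant Q2. The divergence there is about +6, positive as expected for a source.

Q2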